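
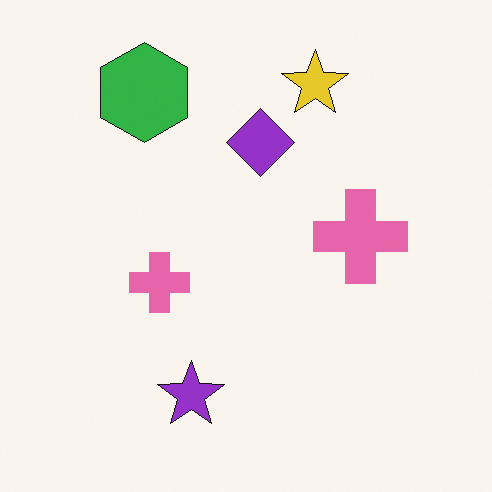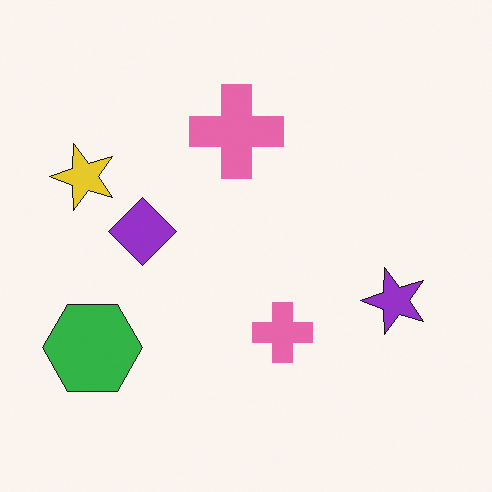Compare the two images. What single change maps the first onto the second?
Rotated 90° counter-clockwise.

The green hexagon sits in the top-left of the first image and the bottom-left of the second — consistent with a whole-image 90° counter-clockwise rotation.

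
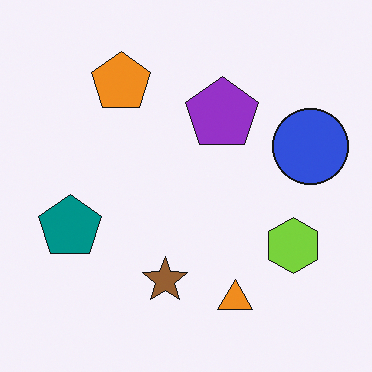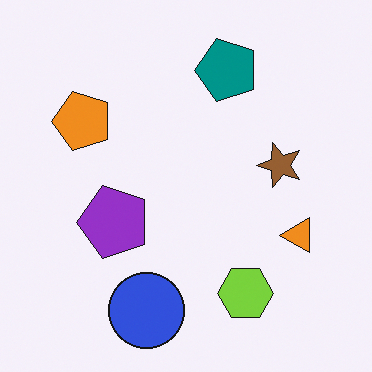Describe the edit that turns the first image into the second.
The transformation is: transposed (reflected across the top-left ↔ bottom-right diagonal).

Shapes have swapped their row and column positions — what was in the top-right is now in the bottom-left — a diagonal reflection.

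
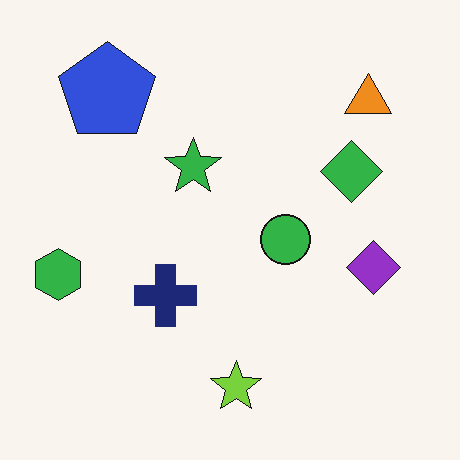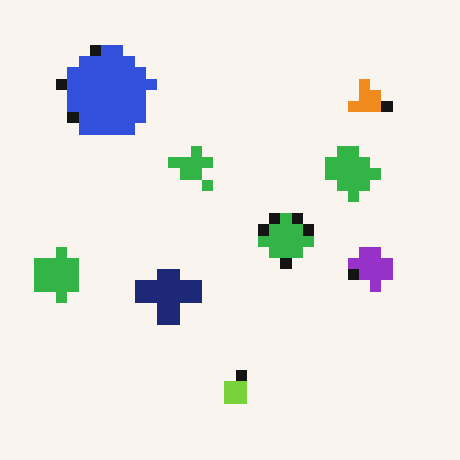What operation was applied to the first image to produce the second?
The transformation is: heavily pixelated into large blocks.

Shapes are reduced to large square blocks; fine edges and outlines are lost — a downscale-then-upscale (mosaic) effect.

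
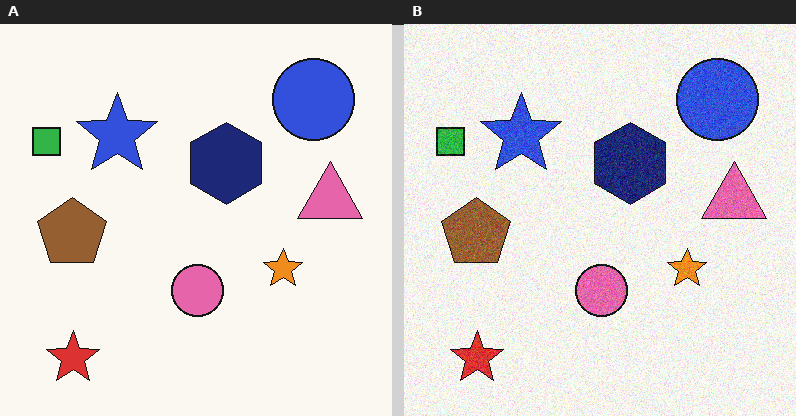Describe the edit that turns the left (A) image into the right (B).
The transformation is: degraded with moderate additive noise.

Random speckle covers the whole image, including the flat background.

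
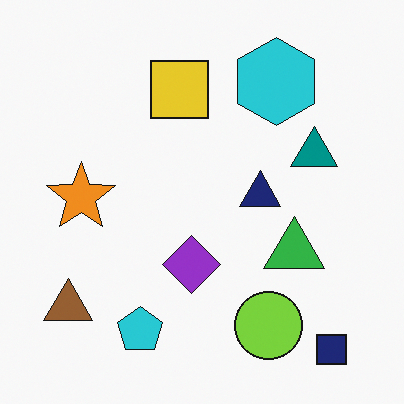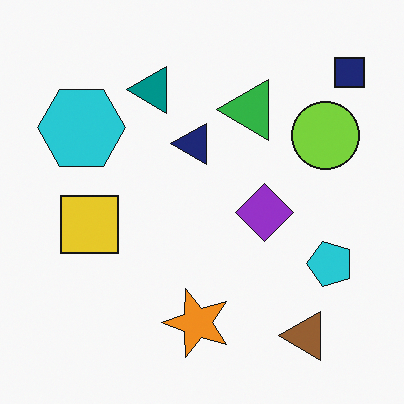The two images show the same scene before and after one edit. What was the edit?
It was rotated 90° counter-clockwise.

The navy square sits in the bottom-right of the first image and the top-right of the second — consistent with a whole-image 90° counter-clockwise rotation.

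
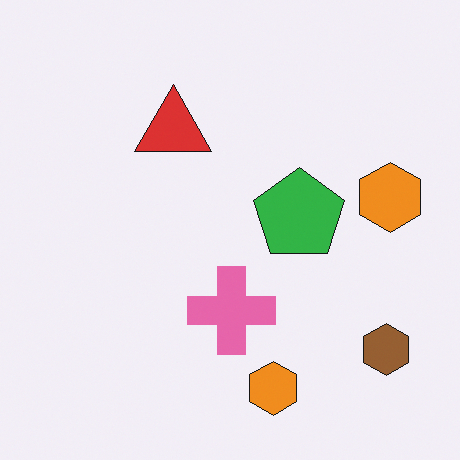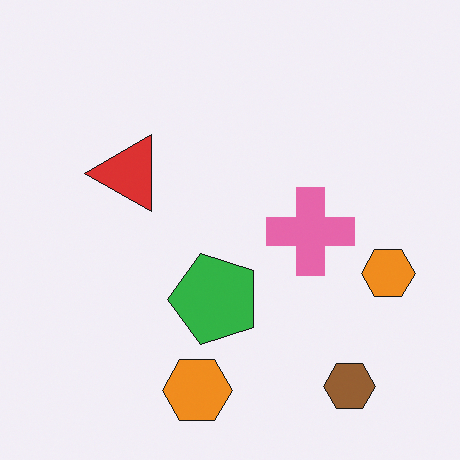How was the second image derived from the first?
The second image is the first transposed (reflected across the top-left ↔ bottom-right diagonal).

Shapes have swapped their row and column positions — what was in the top-right is now in the bottom-left — a diagonal reflection.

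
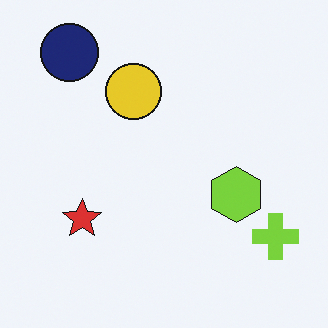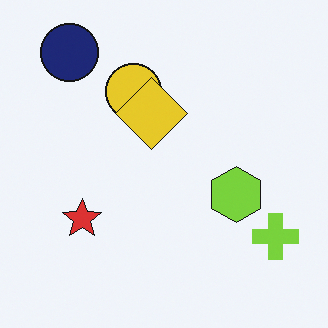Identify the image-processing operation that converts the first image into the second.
The second image is the first overlaid with an additional yellow diamond.

A yellow diamond appears in the second image that is absent from the first.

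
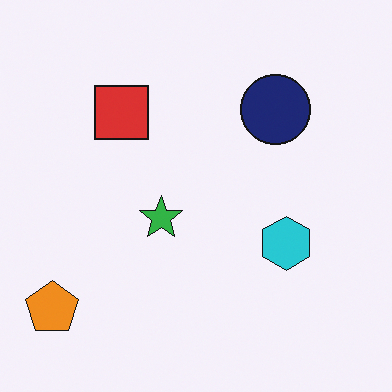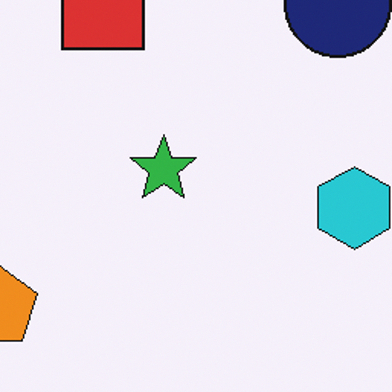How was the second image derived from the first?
The transformation is: cropped to a modestly smaller region and rescaled.

The visible shapes are larger and the field of view is narrower; shapes near the original edges may be partly or wholly outside the frame — a crop-and-rescale.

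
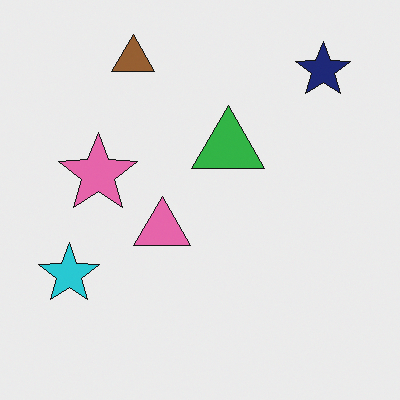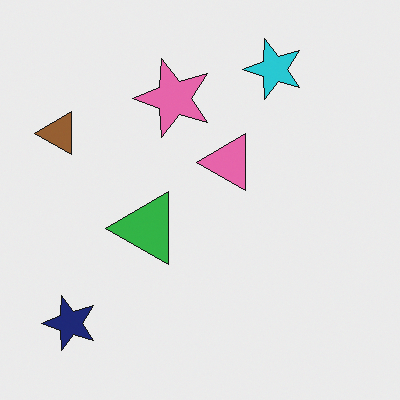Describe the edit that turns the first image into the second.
Transposed (reflected across the top-left ↔ bottom-right diagonal).

Shapes have swapped their row and column positions — what was in the top-right is now in the bottom-left — a diagonal reflection.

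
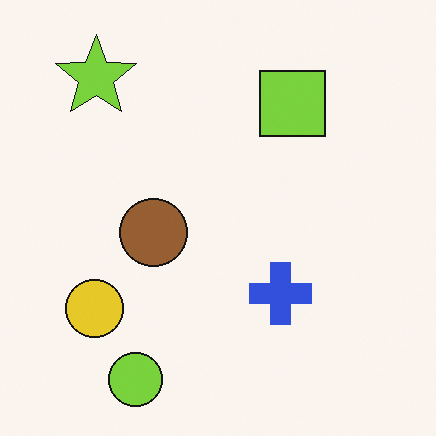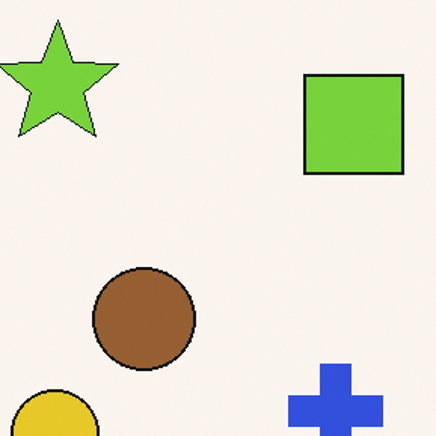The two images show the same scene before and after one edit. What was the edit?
It was cropped slightly and scaled back up.

The visible shapes are larger and the field of view is narrower; shapes near the original edges may be partly or wholly outside the frame — a crop-and-rescale.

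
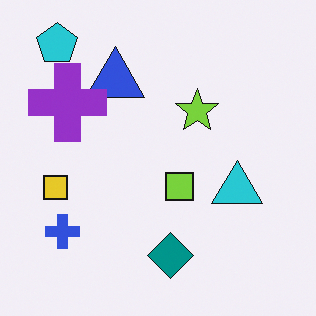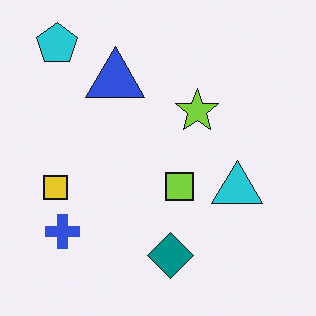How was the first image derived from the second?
The first image is the second overlaid with an additional purple cross.

A purple cross appears in the first image that is absent from the second.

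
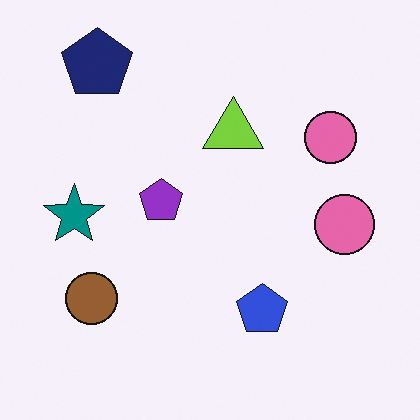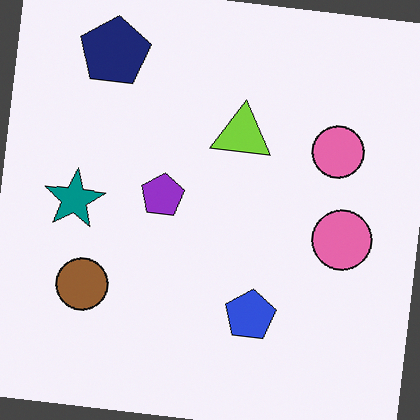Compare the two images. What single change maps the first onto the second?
It was rotated clockwise by a slight angle.

Every shape is tilted by the same angle and the image corners show triangular fill wedges — a whole-image rotation by a non-right angle.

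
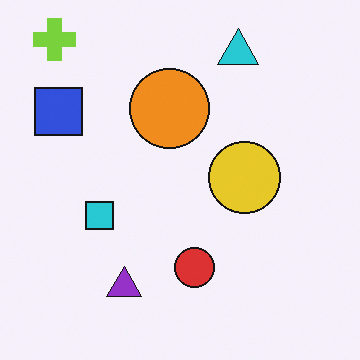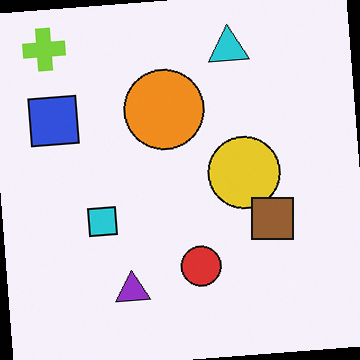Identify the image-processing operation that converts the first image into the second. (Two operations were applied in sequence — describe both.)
The second image is the first rotated counter-clockwise by a small amount, then overlaid with an additional brown square.

Every shape is tilted by the same angle and the image corners show triangular fill wedges — a whole-image rotation by a non-right angle. A brown square appears in the second image that is absent from the first.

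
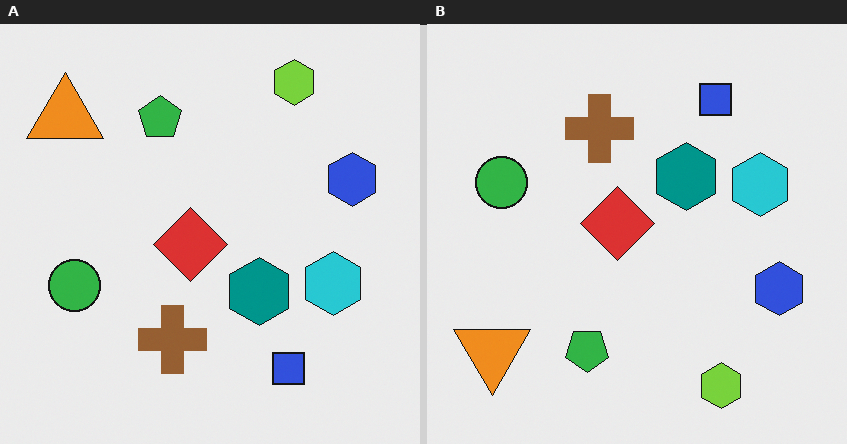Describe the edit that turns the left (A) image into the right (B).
Flipped vertically (top ↔ bottom).

The lime hexagon is in the top-right of the left (A) image and the bottom-right of the right (B) — shapes on opposite sides of the horizontal midline have swapped in a mirror flip.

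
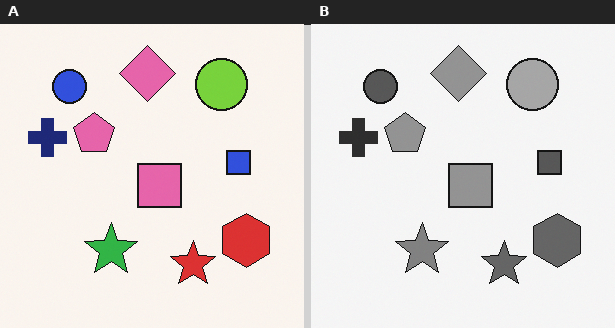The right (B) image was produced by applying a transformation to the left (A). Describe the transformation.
The image was converted to grayscale.

All color is removed — every shape is now a shade of grey.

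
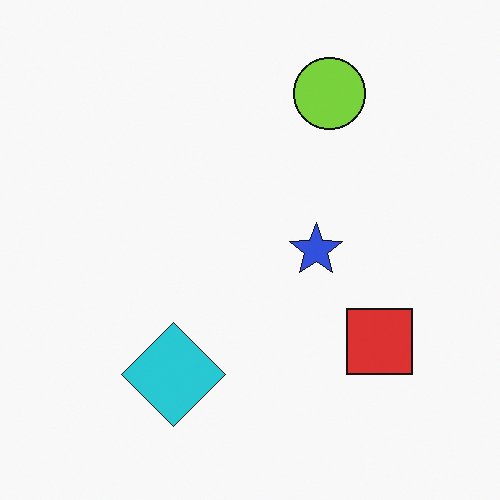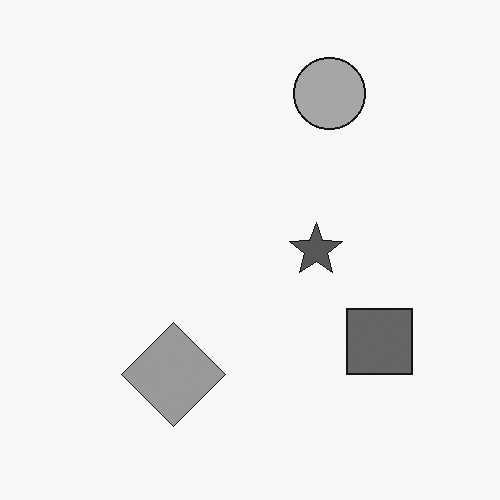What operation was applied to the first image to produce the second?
The second image is the first converted to grayscale.

All color is removed — every shape is now a shade of grey.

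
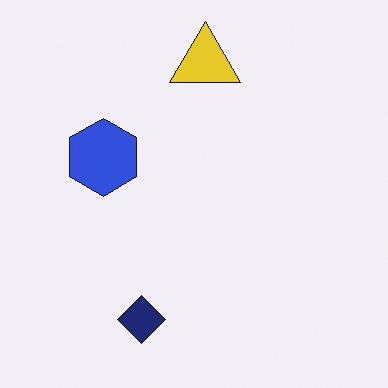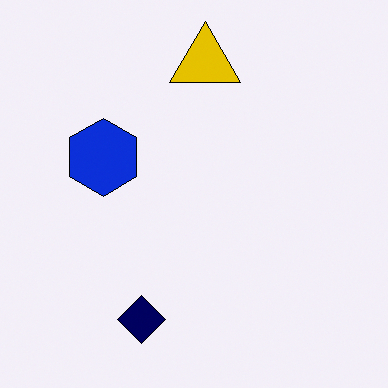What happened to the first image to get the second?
The image was given slightly increased contrast.

Tones are pushed away from mid-grey across the whole image — a global contrast change.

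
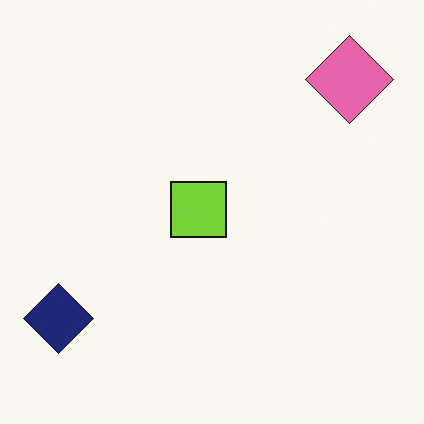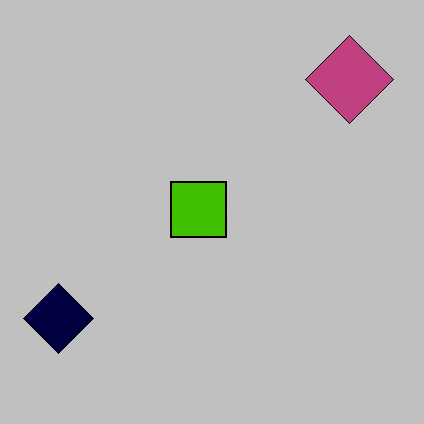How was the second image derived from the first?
This is the original image heavily posterized to just a handful of flat colors.

Each flat color has snapped to a coarser quantized level — most visibly, the near-white background has dropped to a flat grey.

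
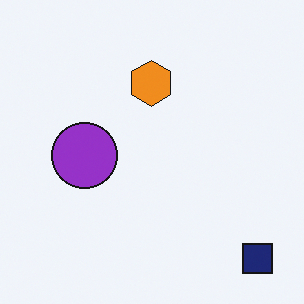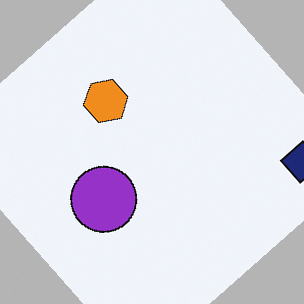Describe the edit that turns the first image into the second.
The second image is the first rotated counter-clockwise by a large amount — several tens of degrees.

Every shape is tilted by the same angle and the image corners show triangular fill wedges — a whole-image rotation by a non-right angle.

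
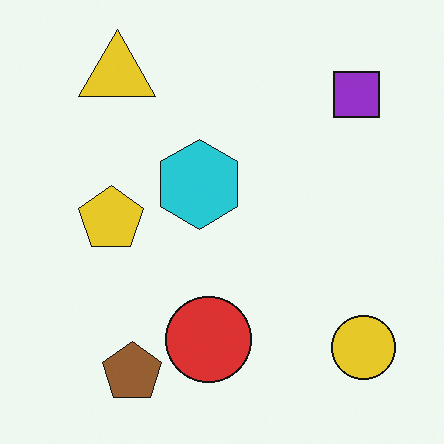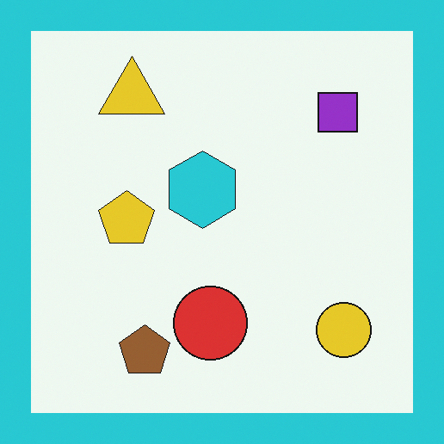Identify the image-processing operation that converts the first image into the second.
The second image is the first framed with a cyan border.

A solid cyan frame runs around the edge of the second image, with the content slightly shrunk inside it.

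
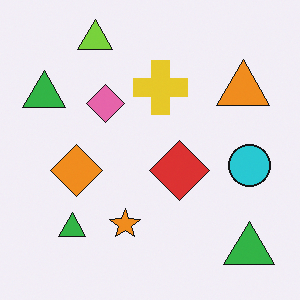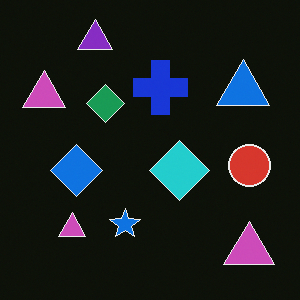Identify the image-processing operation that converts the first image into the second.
The image was color-inverted (negative).

The light background has become dark and every shape's color is its complement — a photographic negative.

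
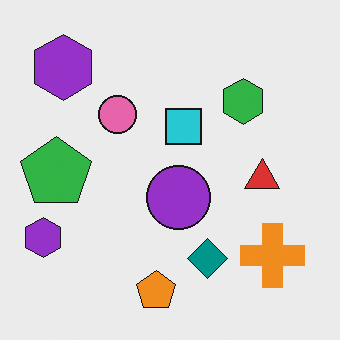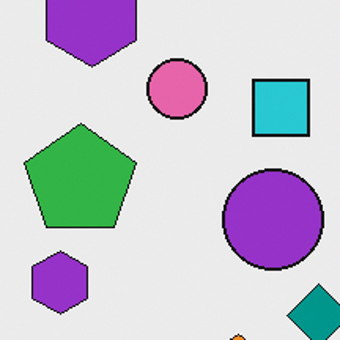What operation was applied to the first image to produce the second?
Cropped to a modestly smaller region and rescaled.

The visible shapes are larger and the field of view is narrower; shapes near the original edges may be partly or wholly outside the frame — a crop-and-rescale.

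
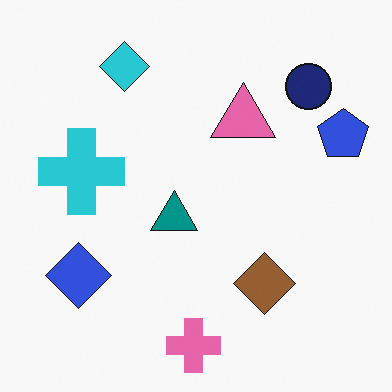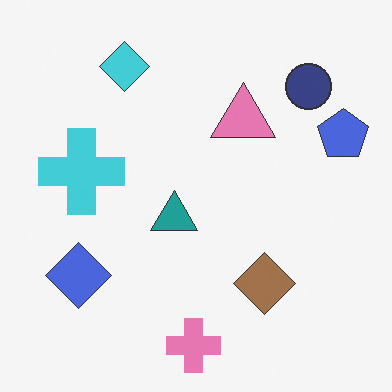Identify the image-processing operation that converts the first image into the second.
The transformation is: given slightly reduced contrast.

Tones are pushed toward mid-grey across the whole image — a global contrast change.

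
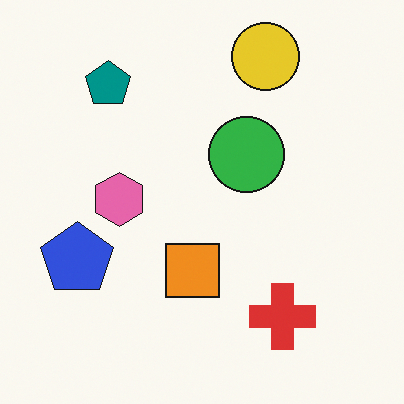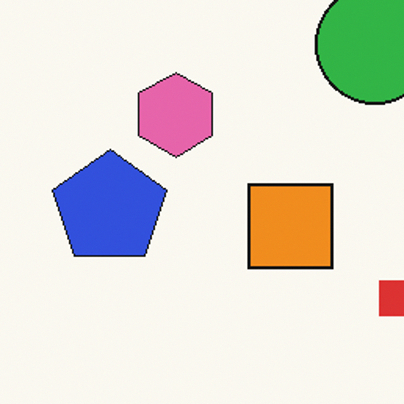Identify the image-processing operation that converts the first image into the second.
This is the original image cropped slightly and scaled back up.

The visible shapes are larger and the field of view is narrower; shapes near the original edges may be partly or wholly outside the frame — a crop-and-rescale.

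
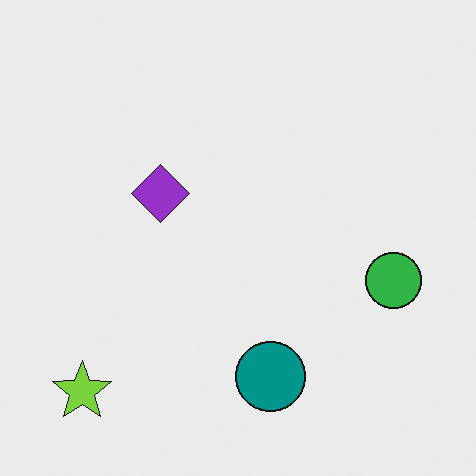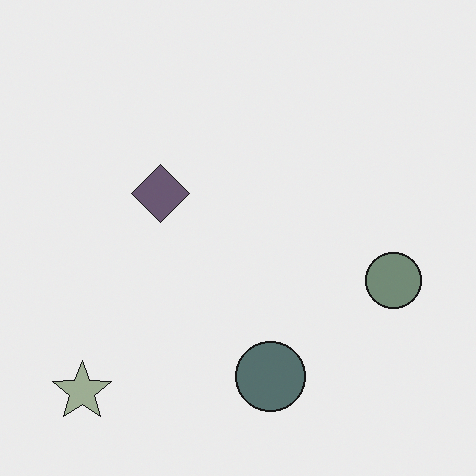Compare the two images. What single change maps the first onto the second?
Heavily desaturated.

All colors are more muted and greyish — a global saturation change.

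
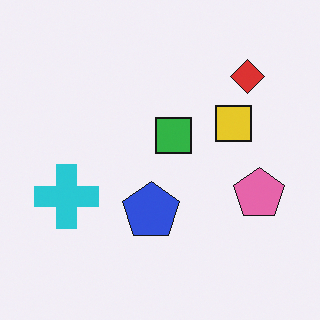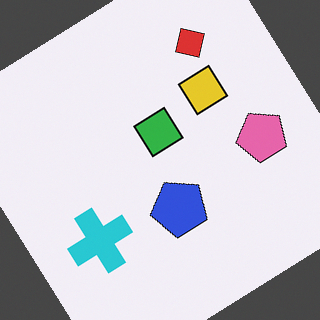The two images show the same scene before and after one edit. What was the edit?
The transformation is: rotated counter-clockwise by a large amount — several tens of degrees.

Every shape is tilted by the same angle and the image corners show triangular fill wedges — a whole-image rotation by a non-right angle.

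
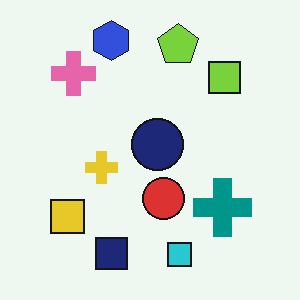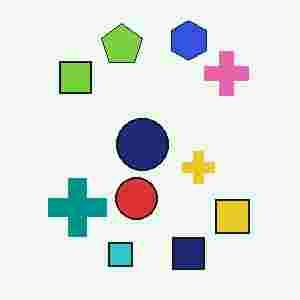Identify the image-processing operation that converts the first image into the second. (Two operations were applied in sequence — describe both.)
The transformation is: flipped horizontally (left ↔ right), then degraded with heavy JPEG compression.

The yellow square is in the bottom-left of the first image and the bottom-right of the second — shapes on opposite sides of the vertical midline have swapped in a mirror flip. Blocky 8×8 compression artifacts appear around shape edges and the flat background shows ringing — characteristic JPEG degradation.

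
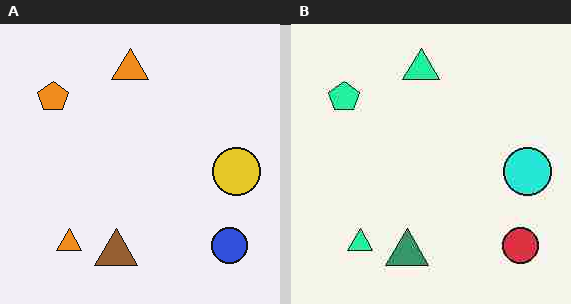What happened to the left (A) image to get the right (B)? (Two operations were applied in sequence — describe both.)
The transformation is: hue-shifted noticeably, then degraded with heavy JPEG compression.

Every shape's color has rotated by the same amount around the hue wheel — a uniform hue shift. Blocky 8×8 compression artifacts appear around shape edges and the flat background shows ringing — characteristic JPEG degradation.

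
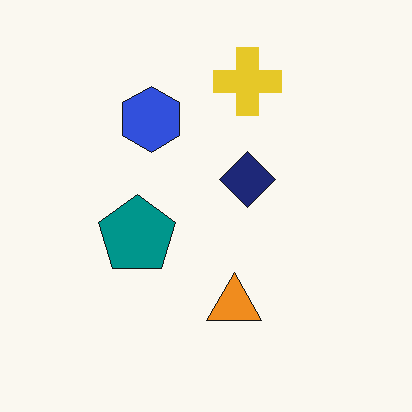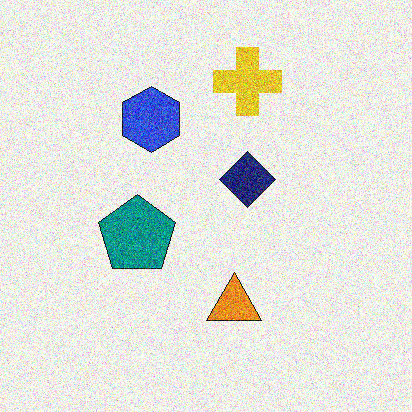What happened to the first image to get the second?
The second image is the first degraded with heavy additive noise.

Random speckle covers the whole image, including the flat background.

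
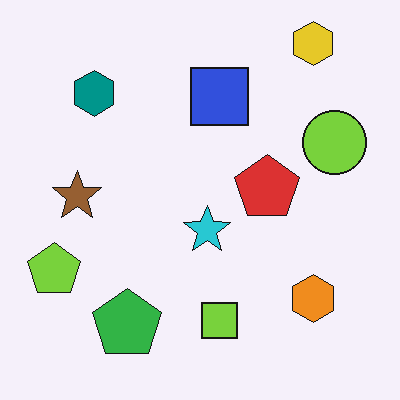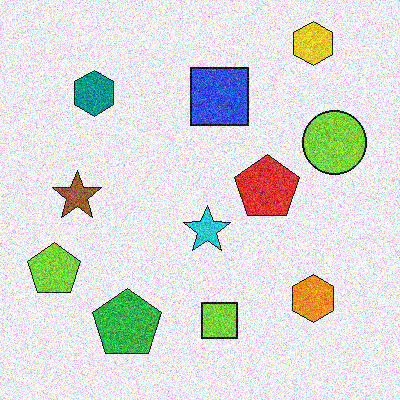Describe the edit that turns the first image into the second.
Degraded with a thick layer of grain.

Random speckle covers the whole image, including the flat background.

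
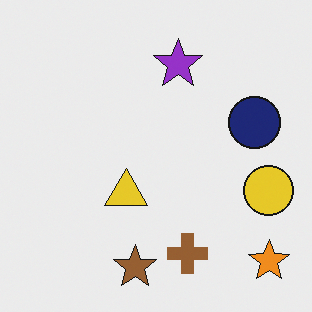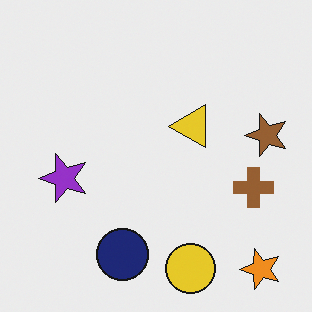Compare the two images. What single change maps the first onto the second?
The transformation is: transposed (reflected across the top-left ↔ bottom-right diagonal).

Shapes have swapped their row and column positions — what was in the top-right is now in the bottom-left — a diagonal reflection.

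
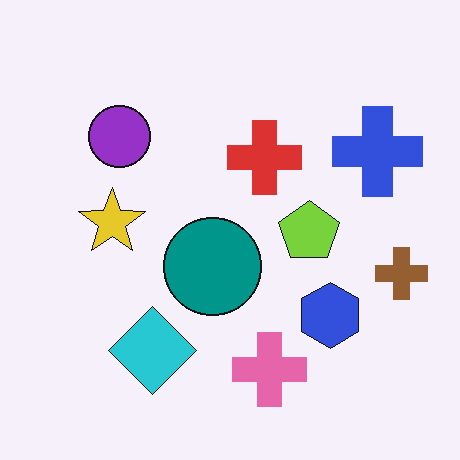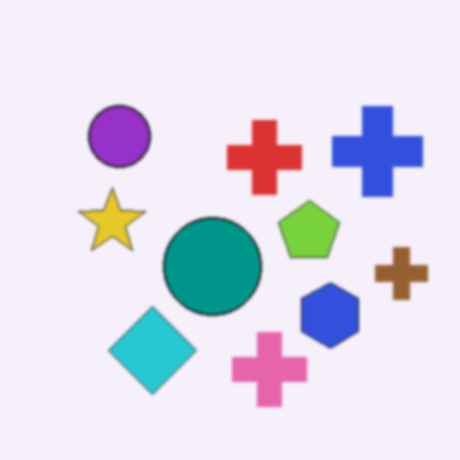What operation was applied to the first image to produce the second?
The second image is the first slightly softened.

Shape edges and outlines are uniformly softened across the whole image.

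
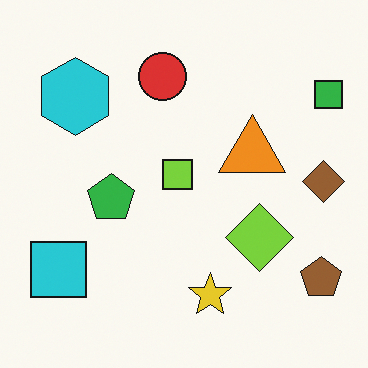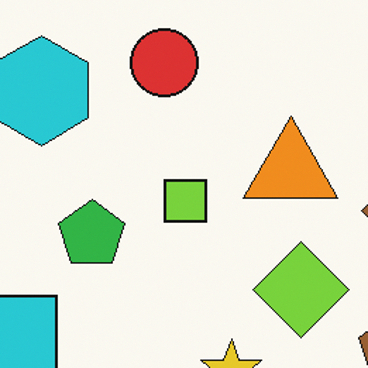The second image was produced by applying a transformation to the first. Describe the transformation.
This is the original image cropped slightly and scaled back up.

The visible shapes are larger and the field of view is narrower; shapes near the original edges may be partly or wholly outside the frame — a crop-and-rescale.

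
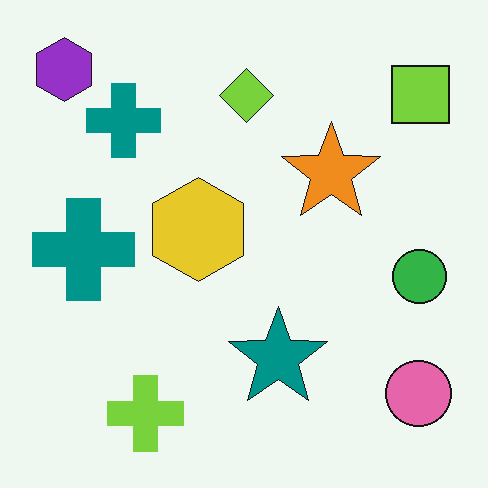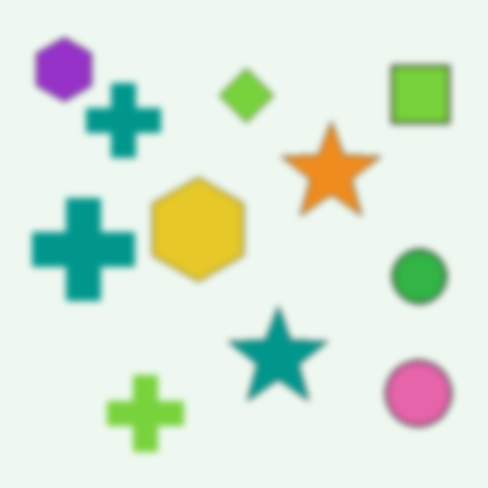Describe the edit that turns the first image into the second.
It was moderately blurred.

Shape edges and outlines are uniformly softened across the whole image.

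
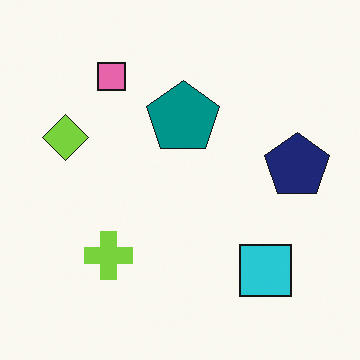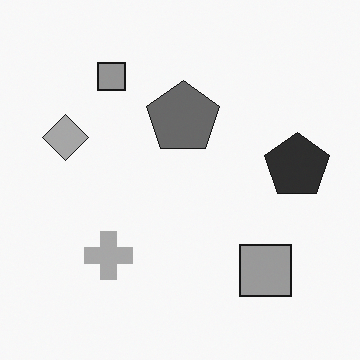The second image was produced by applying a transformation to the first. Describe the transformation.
The transformation is: converted to grayscale.

All color is removed — every shape is now a shade of grey.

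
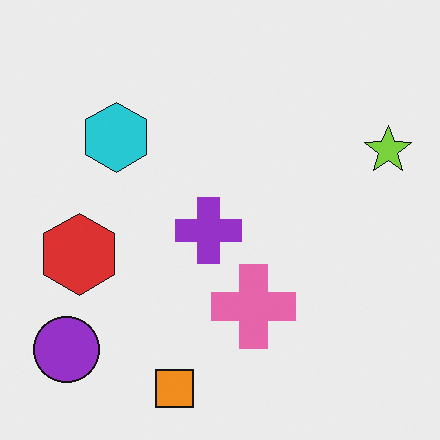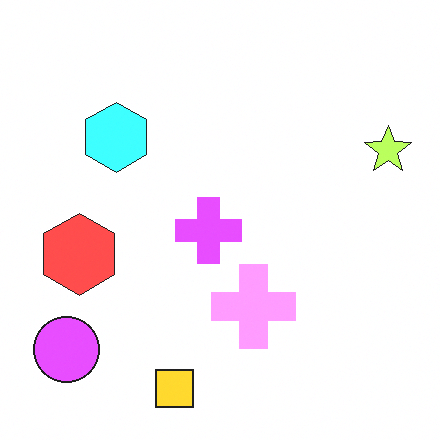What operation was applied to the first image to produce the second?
The second image is the first brightened a lot.

Every pixel — background and shapes alike — is uniformly brightened.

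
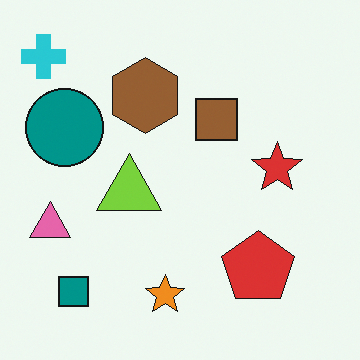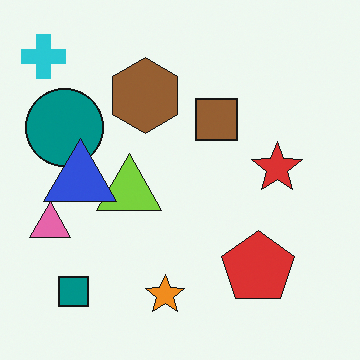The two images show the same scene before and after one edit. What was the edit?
The image was overlaid with an additional blue triangle.

A blue triangle appears in the second image that is absent from the first.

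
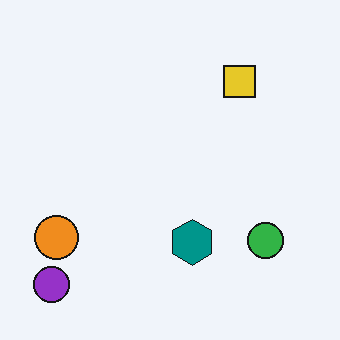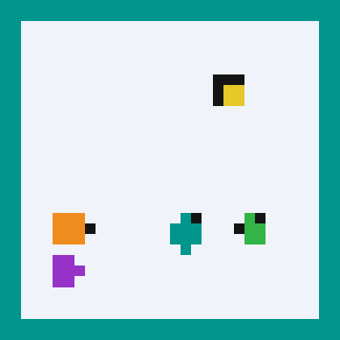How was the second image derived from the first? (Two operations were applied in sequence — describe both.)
The second image is the first heavily pixelated into large blocks, then framed with a teal border.

Shapes are reduced to large square blocks; fine edges and outlines are lost — a downscale-then-upscale (mosaic) effect. A solid teal frame runs around the edge of the second image, with the content slightly shrunk inside it.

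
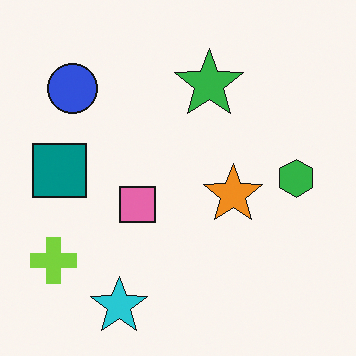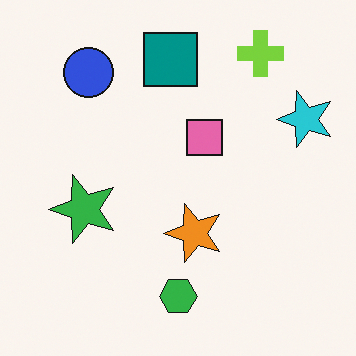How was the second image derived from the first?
The transformation is: transposed (reflected across the top-left ↔ bottom-right diagonal).

Shapes have swapped their row and column positions — what was in the top-right is now in the bottom-left — a diagonal reflection.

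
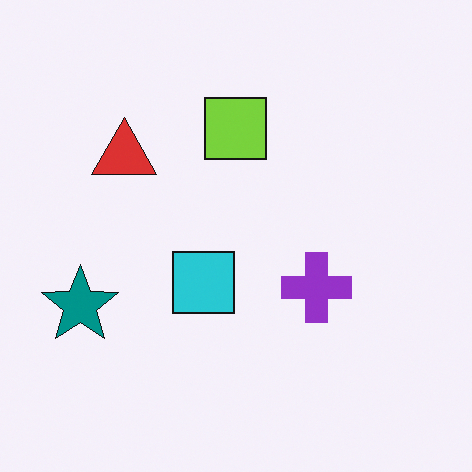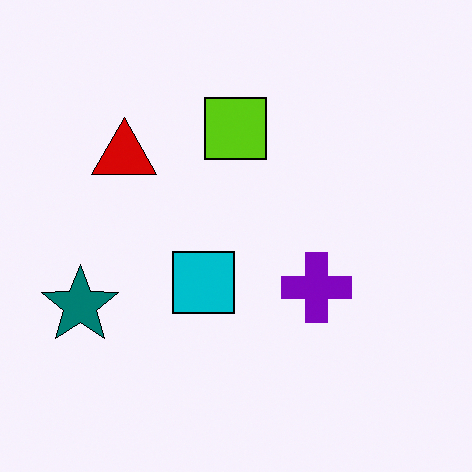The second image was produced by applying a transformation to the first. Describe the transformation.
The image was given slightly increased contrast.

Tones are pushed away from mid-grey across the whole image — a global contrast change.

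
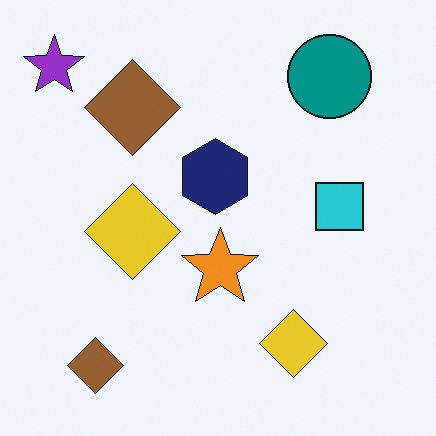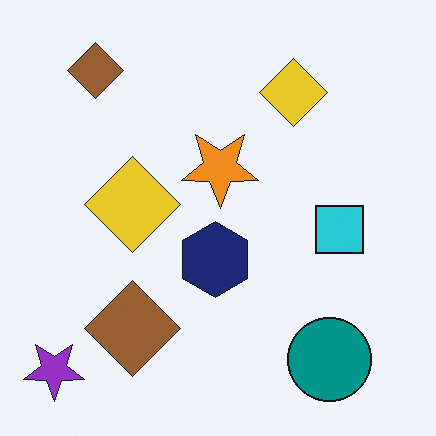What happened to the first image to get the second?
This is the original image flipped vertically (top ↔ bottom).

The purple star is in the top-left of the first image and the bottom-left of the second — shapes on opposite sides of the horizontal midline have swapped in a mirror flip.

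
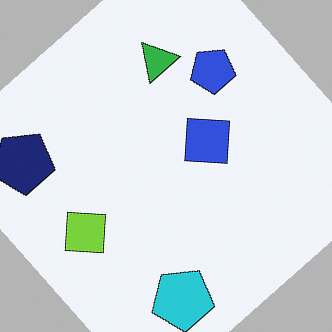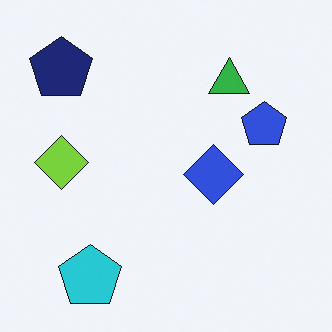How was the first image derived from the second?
Rotated counter-clockwise by a large amount — several tens of degrees.

Every shape is tilted by the same angle and the image corners show triangular fill wedges — a whole-image rotation by a non-right angle.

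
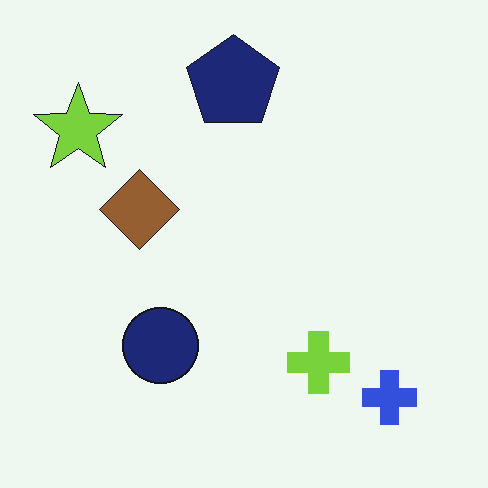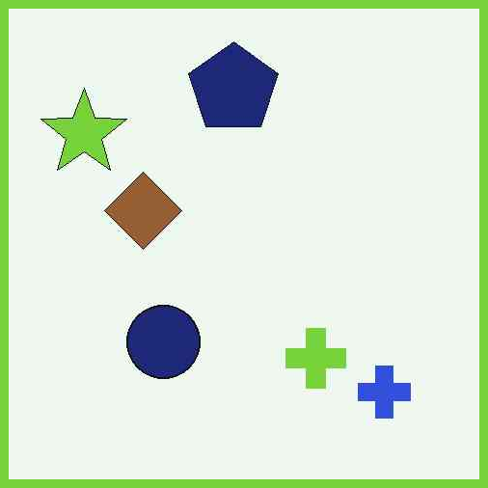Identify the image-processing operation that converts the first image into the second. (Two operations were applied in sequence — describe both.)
This is the original image given moderate JPEG compression, then framed with a lime border.

Blocky 8×8 compression artifacts appear around shape edges and the flat background shows ringing — characteristic JPEG degradation. A solid lime frame runs around the edge of the second image, with the content slightly shrunk inside it.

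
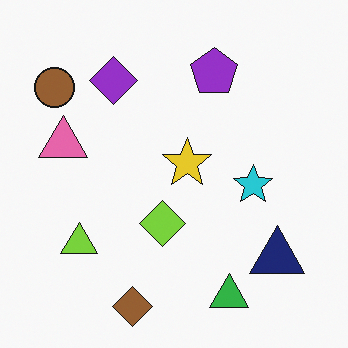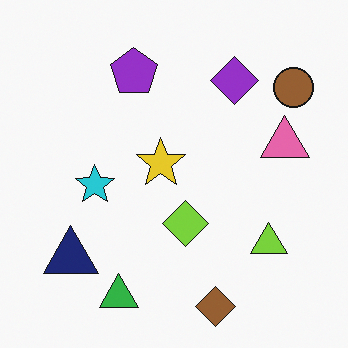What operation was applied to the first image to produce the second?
Flipped horizontally (left ↔ right).

The brown circle is in the top-left of the first image and the top-right of the second — shapes on opposite sides of the vertical midline have swapped in a mirror flip.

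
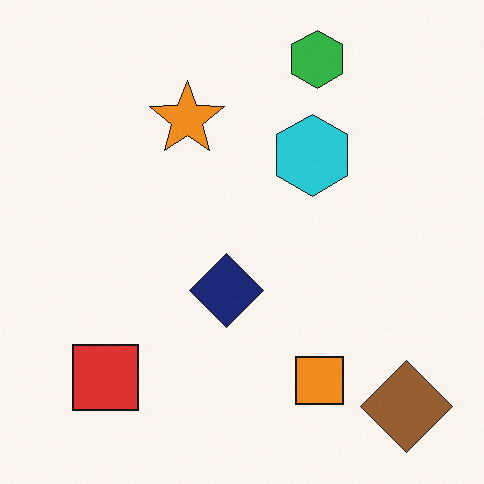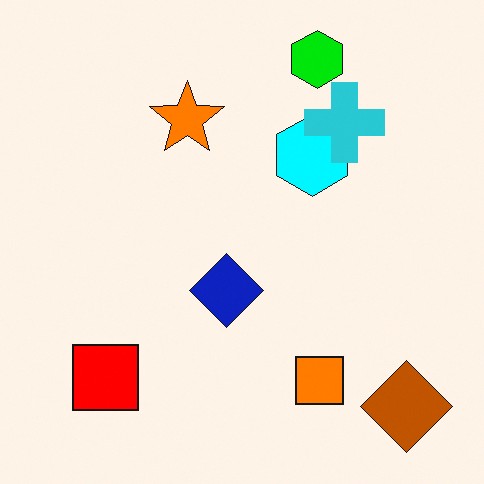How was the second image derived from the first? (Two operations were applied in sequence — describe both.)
The image was made much more vivid (saturation change), then overlaid with an additional cyan cross.

All colors are more vivid — a global saturation change. A cyan cross appears in the second image that is absent from the first.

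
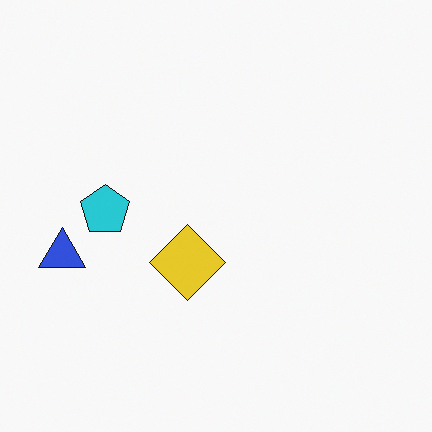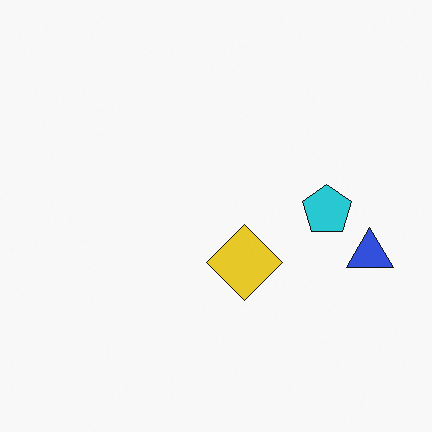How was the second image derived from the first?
The second image is the first flipped horizontally (left ↔ right).

The blue triangle is in the left of the first image and the right of the second — shapes on opposite sides of the vertical midline have swapped in a mirror flip.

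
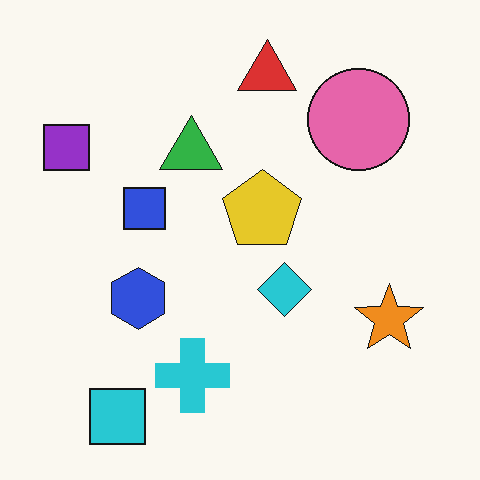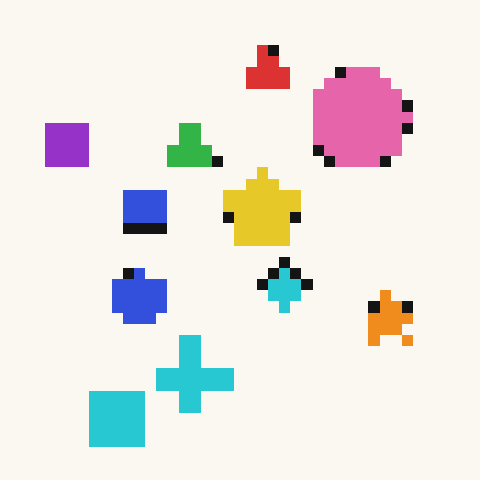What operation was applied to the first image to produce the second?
It was coarsely pixelated.

Shapes are reduced to large square blocks; fine edges and outlines are lost — a downscale-then-upscale (mosaic) effect.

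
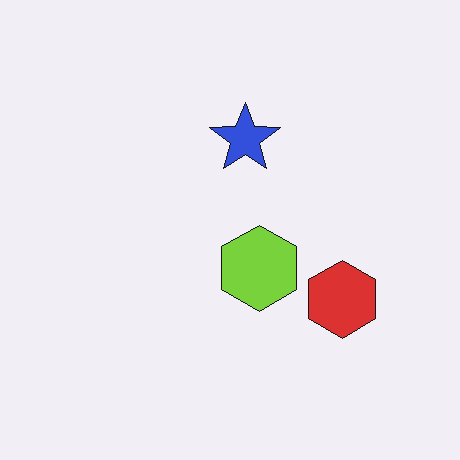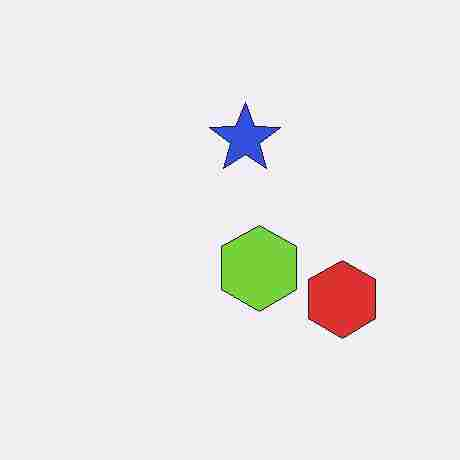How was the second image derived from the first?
The second image is the first degraded with heavy JPEG compression.

Blocky 8×8 compression artifacts appear around shape edges and the flat background shows ringing — characteristic JPEG degradation.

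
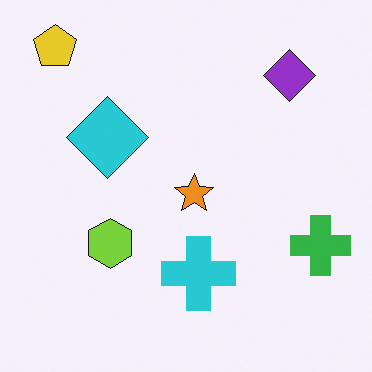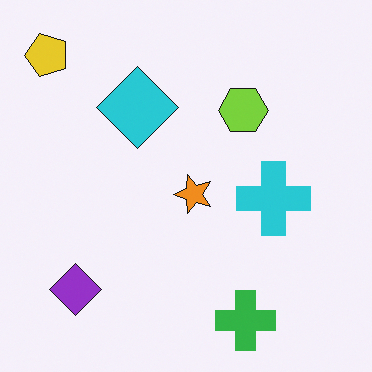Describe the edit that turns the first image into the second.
Transposed (reflected across the top-left ↔ bottom-right diagonal).

Shapes have swapped their row and column positions — what was in the top-right is now in the bottom-left — a diagonal reflection.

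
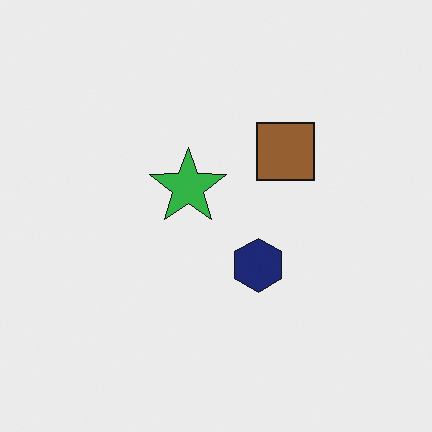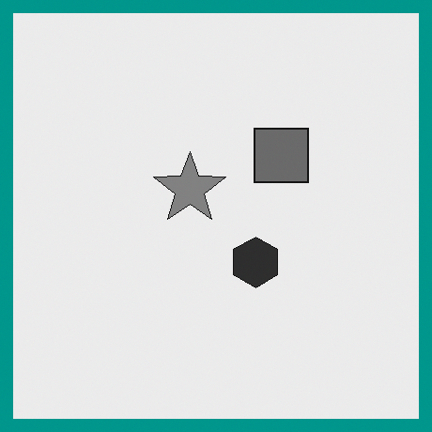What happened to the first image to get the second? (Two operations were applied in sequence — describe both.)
It was converted to grayscale, then framed with a teal border.

All color is removed — every shape is now a shade of grey. A solid teal frame runs around the edge of the second image, with the content slightly shrunk inside it.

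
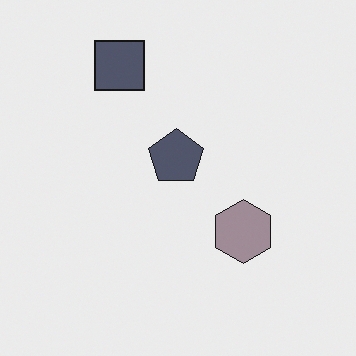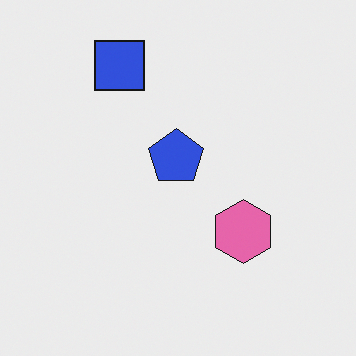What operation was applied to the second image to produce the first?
It was heavily desaturated.

All colors are more muted and greyish — a global saturation change.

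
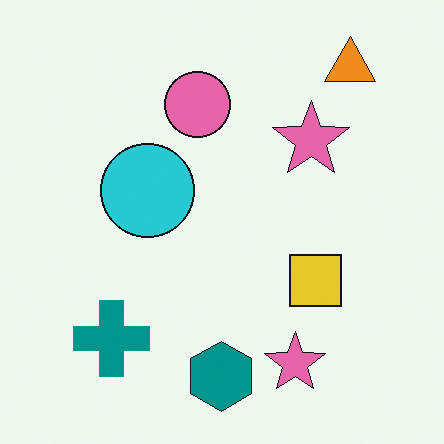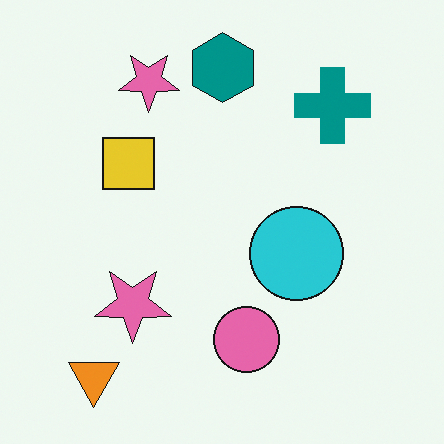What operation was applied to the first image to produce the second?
This is the original image rotated 180°.

The orange triangle sits in the top-right of the first image and the bottom-left of the second — consistent with a whole-image 180° rotation.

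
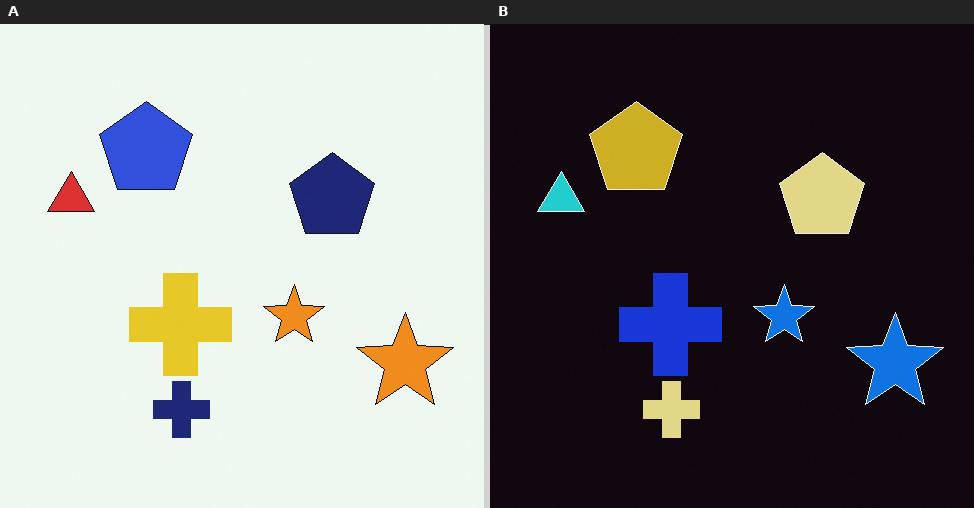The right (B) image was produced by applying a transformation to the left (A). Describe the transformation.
Color-inverted (negative).

The light background has become dark and every shape's color is its complement — a photographic negative.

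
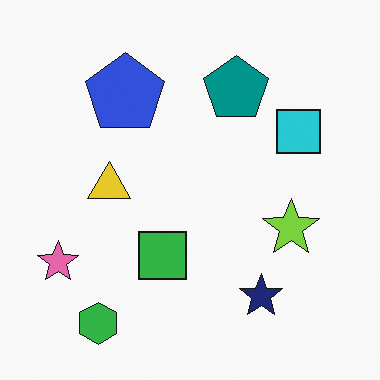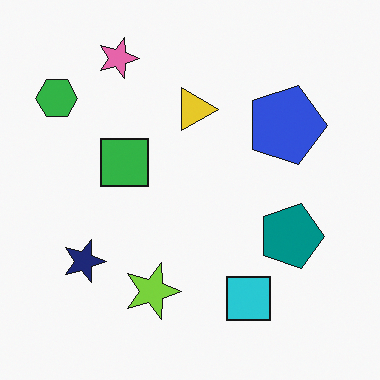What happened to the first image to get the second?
This is the original image rotated 90° clockwise.

The green hexagon sits in the bottom-left of the first image and the top-left of the second — consistent with a whole-image 90° clockwise rotation.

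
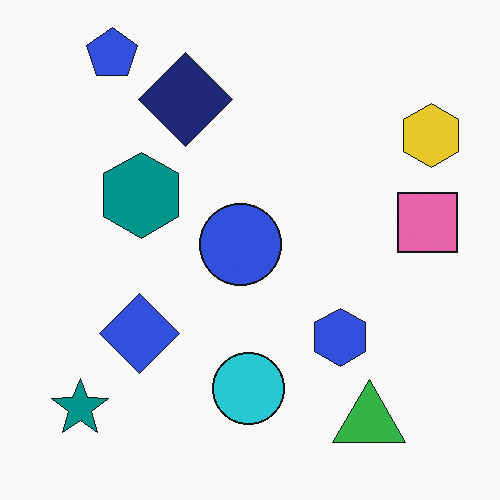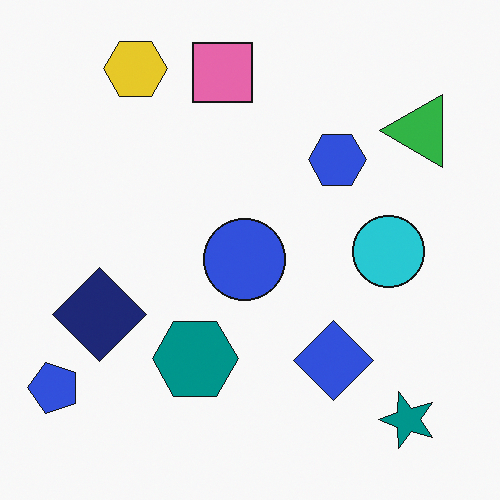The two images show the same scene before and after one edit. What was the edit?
It was rotated 90° counter-clockwise.

The blue pentagon sits in the top-left of the first image and the bottom-left of the second — consistent with a whole-image 90° counter-clockwise rotation.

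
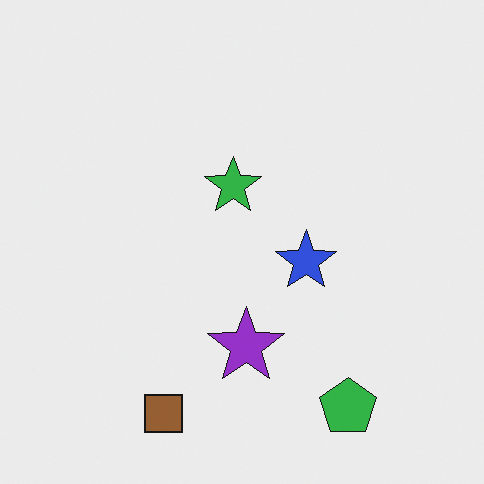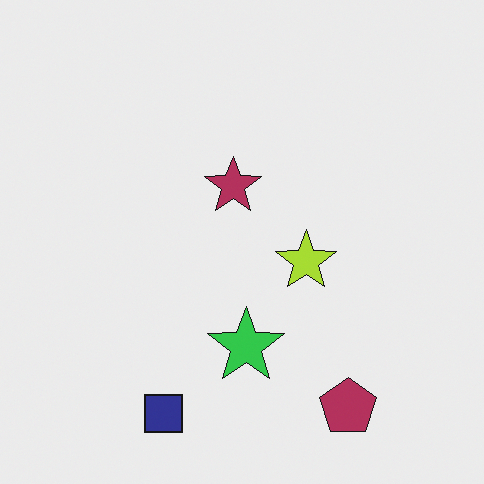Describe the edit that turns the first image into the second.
This is the original image hue-shifted by a large amount.

Every shape's color has rotated by the same amount around the hue wheel — a uniform hue shift.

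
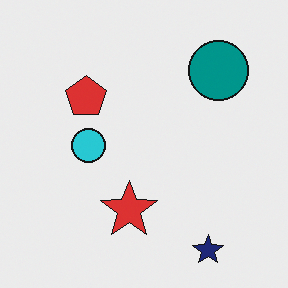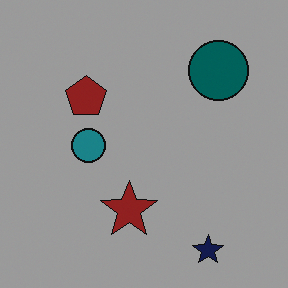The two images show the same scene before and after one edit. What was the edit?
This is the original image noticeably darkened.

Every pixel — background and shapes alike — is uniformly darkened.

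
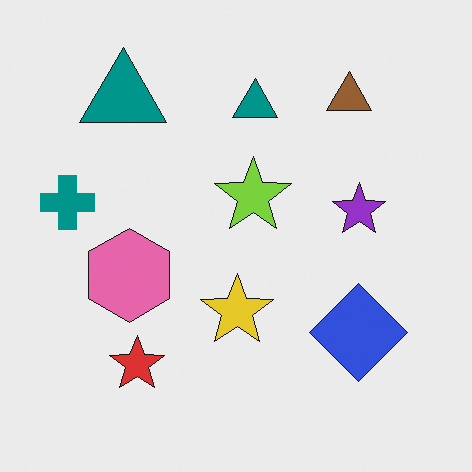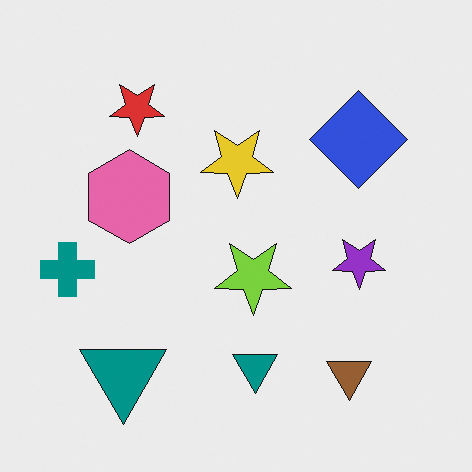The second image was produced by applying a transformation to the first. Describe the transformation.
The second image is the first flipped vertically (top ↔ bottom).

The brown triangle is in the top-right of the first image and the bottom-right of the second — shapes on opposite sides of the horizontal midline have swapped in a mirror flip.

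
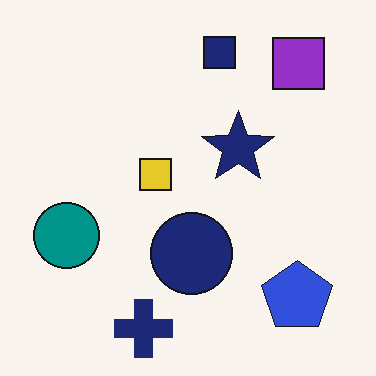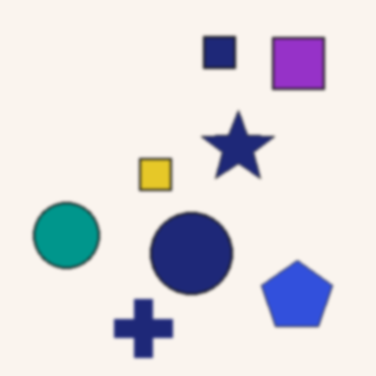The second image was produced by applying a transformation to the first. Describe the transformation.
The second image is the first slightly softened.

Shape edges and outlines are uniformly softened across the whole image.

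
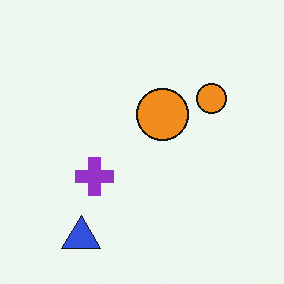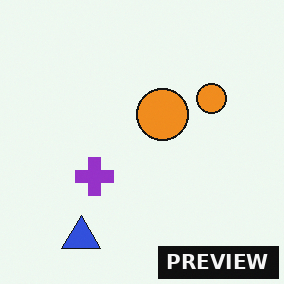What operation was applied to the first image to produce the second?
The transformation is: watermarked with the text "PREVIEW" in the lower-right corner.

A dark label reading "PREVIEW" appears in the lower-right corner.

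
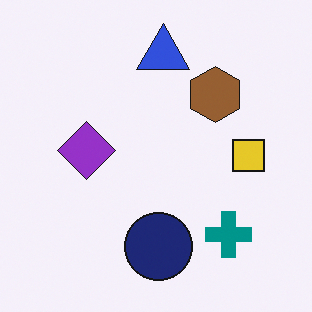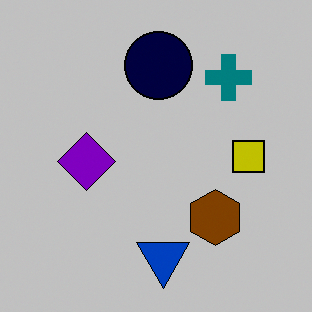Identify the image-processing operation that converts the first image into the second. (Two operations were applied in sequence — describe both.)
Flipped vertically (top ↔ bottom), then aggressively posterized.

The blue triangle is in the top of the first image and the bottom of the second — shapes on opposite sides of the horizontal midline have swapped in a mirror flip. Each flat color has snapped to a coarser quantized level — most visibly, the near-white background has dropped to a flat grey.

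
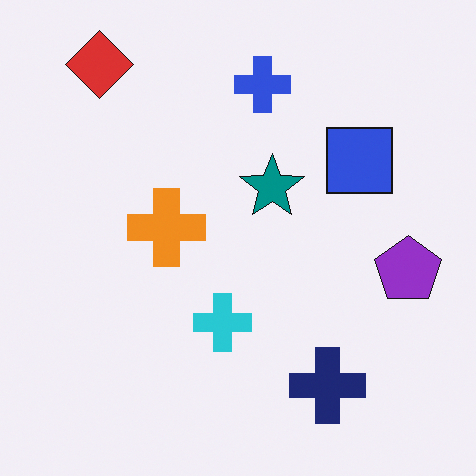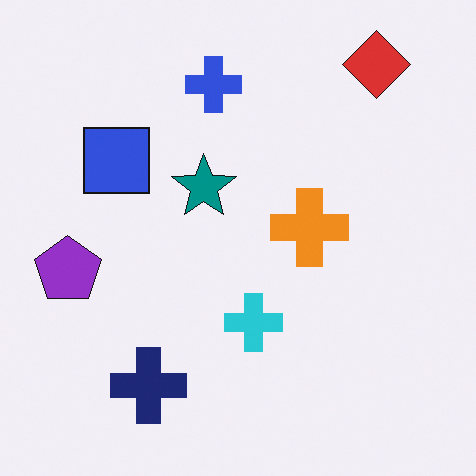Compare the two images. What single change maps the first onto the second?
The transformation is: flipped horizontally (left ↔ right).

The purple pentagon is in the right of the first image and the left of the second — shapes on opposite sides of the vertical midline have swapped in a mirror flip.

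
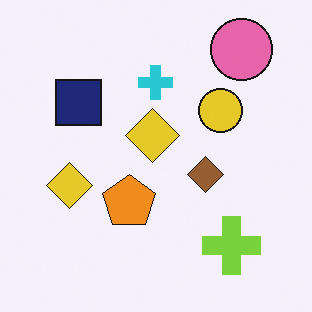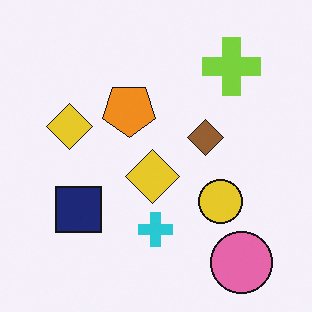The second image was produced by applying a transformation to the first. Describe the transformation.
The second image is the first flipped vertically (top ↔ bottom).

The pink circle is in the top-right of the first image and the bottom-right of the second — shapes on opposite sides of the horizontal midline have swapped in a mirror flip.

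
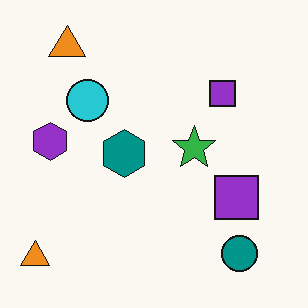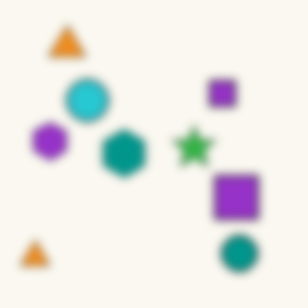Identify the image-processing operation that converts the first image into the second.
The image was noticeably gaussian-blurred.

Shape edges and outlines are uniformly softened across the whole image.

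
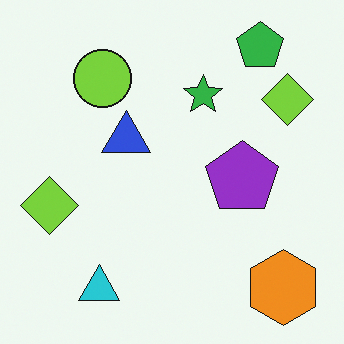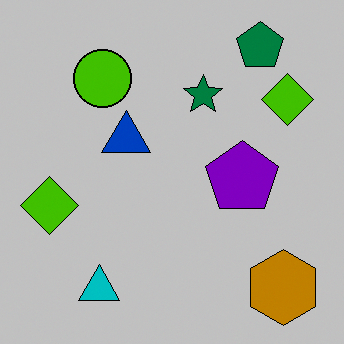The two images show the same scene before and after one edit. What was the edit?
The image was aggressively posterized.

Each flat color has snapped to a coarser quantized level — most visibly, the near-white background has dropped to a flat grey.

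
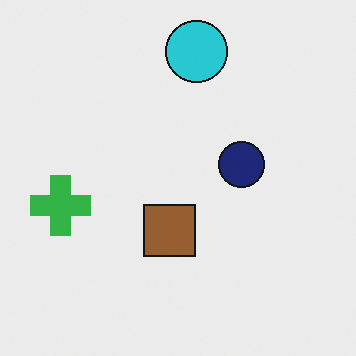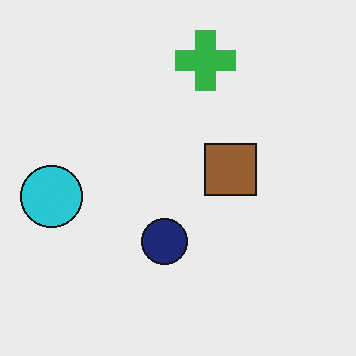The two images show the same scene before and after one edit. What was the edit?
This is the original image transposed (reflected across the top-left ↔ bottom-right diagonal).

Shapes have swapped their row and column positions — what was in the top-right is now in the bottom-left — a diagonal reflection.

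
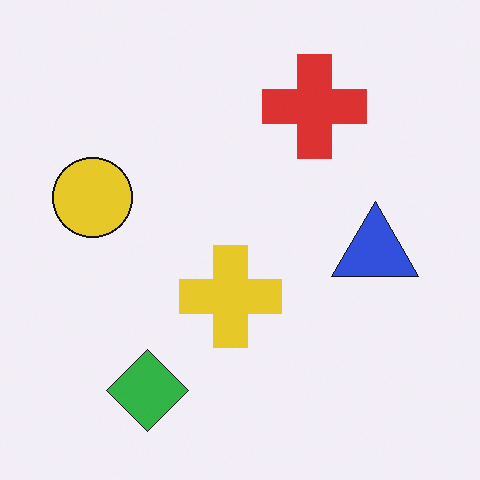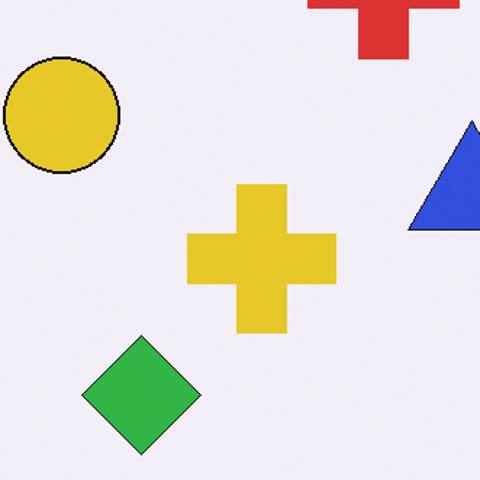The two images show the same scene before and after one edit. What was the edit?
The transformation is: cropped slightly and scaled back up.

The visible shapes are larger and the field of view is narrower; shapes near the original edges may be partly or wholly outside the frame — a crop-and-rescale.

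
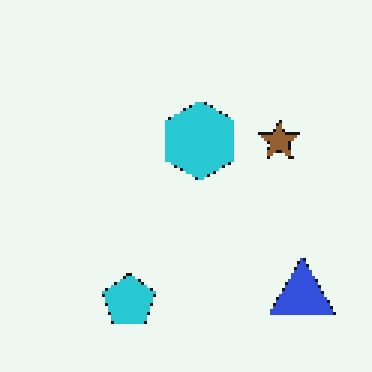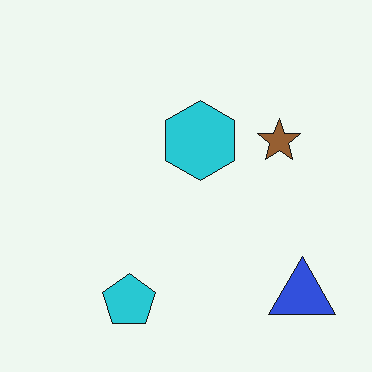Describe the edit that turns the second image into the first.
Mildly pixelated.

Shapes are reduced to large square blocks; fine edges and outlines are lost — a downscale-then-upscale (mosaic) effect.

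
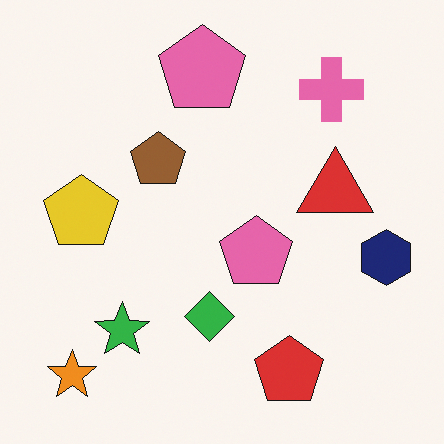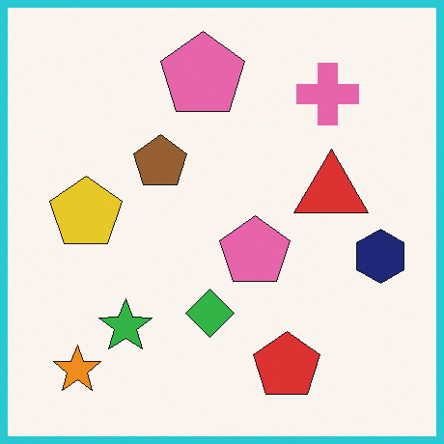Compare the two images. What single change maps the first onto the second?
The transformation is: framed with a cyan border.

A solid cyan frame runs around the edge of the second image, with the content slightly shrunk inside it.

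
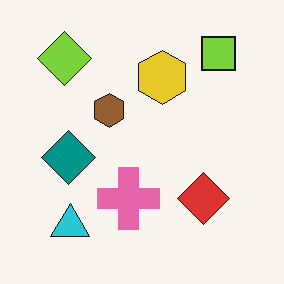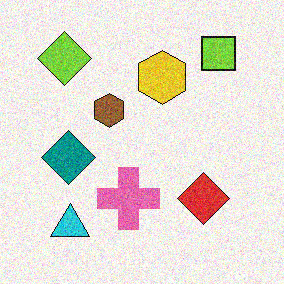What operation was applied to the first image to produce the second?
The image was degraded with moderate additive noise.

Random speckle covers the whole image, including the flat background.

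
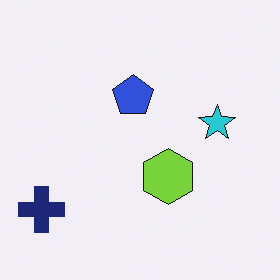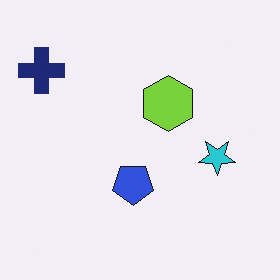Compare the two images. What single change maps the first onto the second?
The transformation is: flipped vertically (top ↔ bottom).

The navy cross is in the bottom-left of the first image and the top-left of the second — shapes on opposite sides of the horizontal midline have swapped in a mirror flip.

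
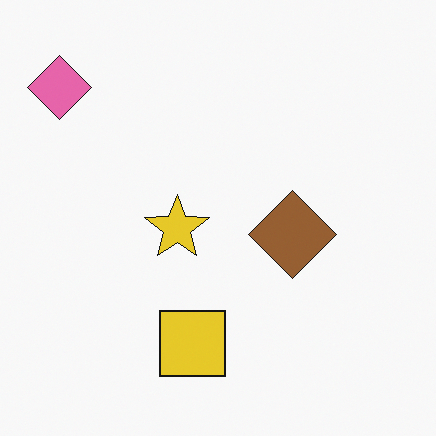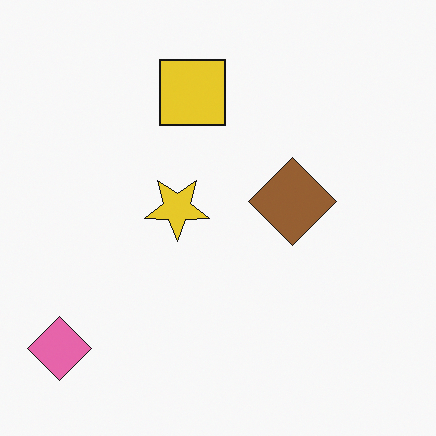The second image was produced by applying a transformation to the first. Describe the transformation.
Flipped vertically (top ↔ bottom).

The pink diamond is in the top-left of the first image and the bottom-left of the second — shapes on opposite sides of the horizontal midline have swapped in a mirror flip.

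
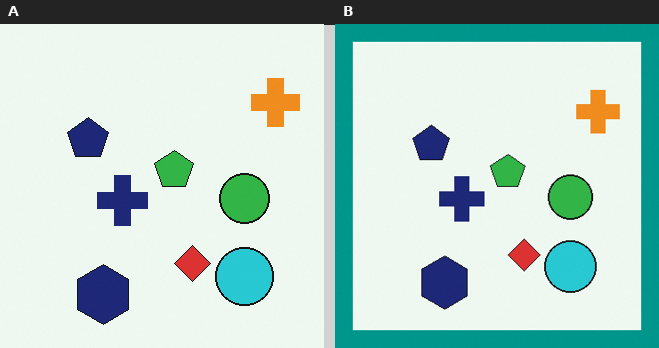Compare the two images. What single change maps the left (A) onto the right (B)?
The right (B) image is the left (A) framed with a teal border.

A solid teal frame runs around the edge of the right (B) image, with the content slightly shrunk inside it.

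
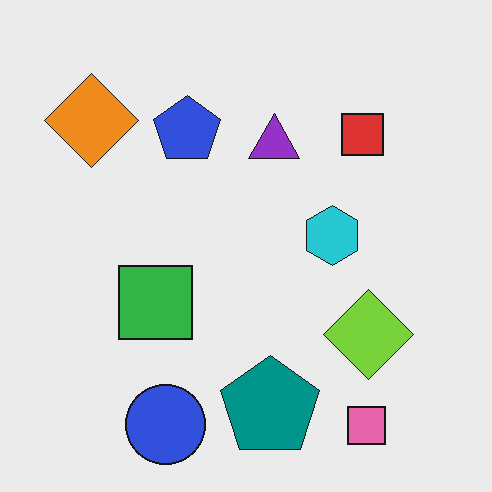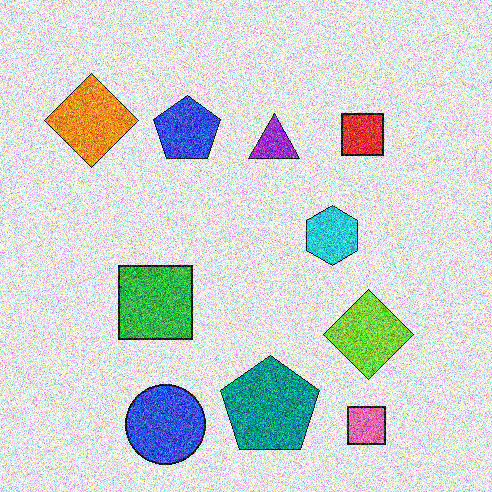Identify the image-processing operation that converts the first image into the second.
This is the original image degraded with strong gaussian noise.

Random speckle covers the whole image, including the flat background.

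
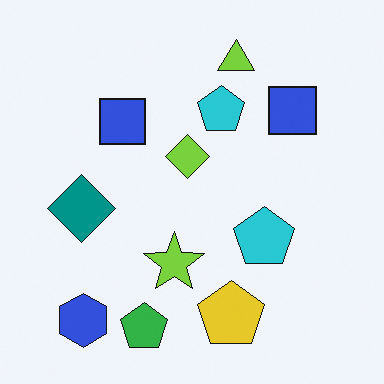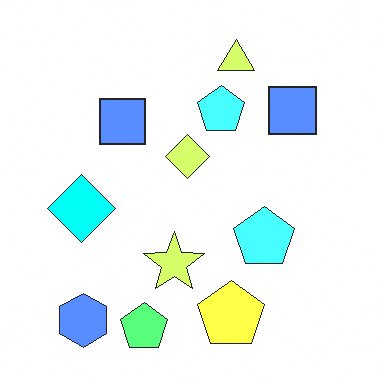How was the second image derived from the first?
The transformation is: brightened a lot.

Every pixel — background and shapes alike — is uniformly brightened.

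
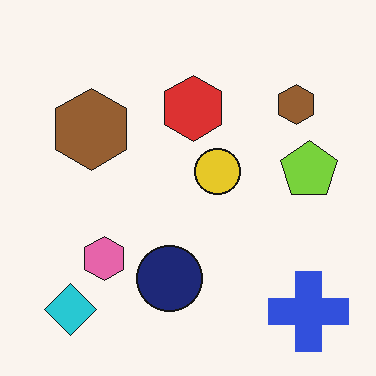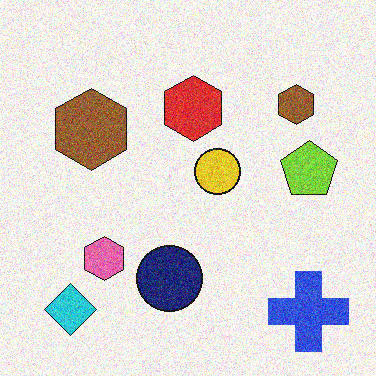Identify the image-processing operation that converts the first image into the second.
The image was degraded with moderate additive noise.

Random speckle covers the whole image, including the flat background.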